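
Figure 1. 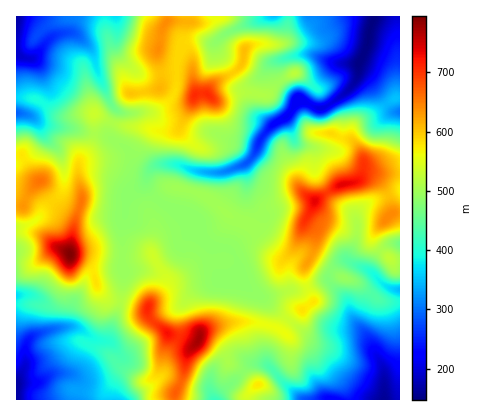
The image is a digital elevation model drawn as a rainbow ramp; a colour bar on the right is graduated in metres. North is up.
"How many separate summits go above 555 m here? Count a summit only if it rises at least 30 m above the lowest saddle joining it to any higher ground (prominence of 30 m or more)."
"9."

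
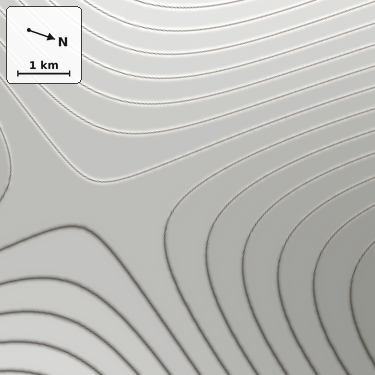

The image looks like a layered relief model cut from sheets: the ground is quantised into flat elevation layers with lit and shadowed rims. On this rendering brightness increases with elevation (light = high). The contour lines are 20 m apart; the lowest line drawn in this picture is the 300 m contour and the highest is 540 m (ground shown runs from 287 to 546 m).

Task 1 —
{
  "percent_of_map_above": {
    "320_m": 94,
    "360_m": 83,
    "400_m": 67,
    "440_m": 34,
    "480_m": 15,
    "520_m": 3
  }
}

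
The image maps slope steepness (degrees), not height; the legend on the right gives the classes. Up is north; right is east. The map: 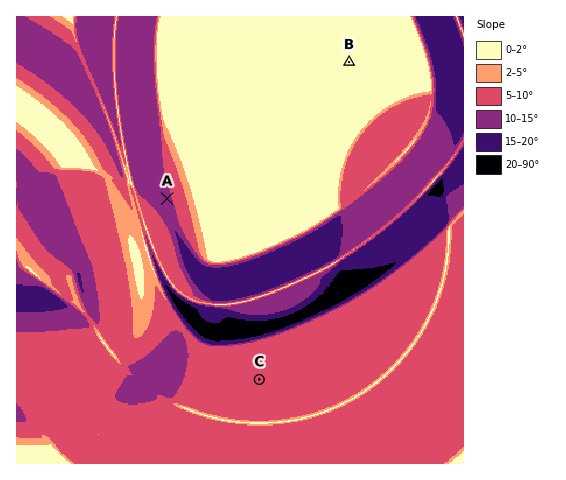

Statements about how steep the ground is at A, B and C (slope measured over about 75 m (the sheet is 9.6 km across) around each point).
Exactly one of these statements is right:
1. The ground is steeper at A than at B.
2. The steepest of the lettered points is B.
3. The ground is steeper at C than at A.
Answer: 1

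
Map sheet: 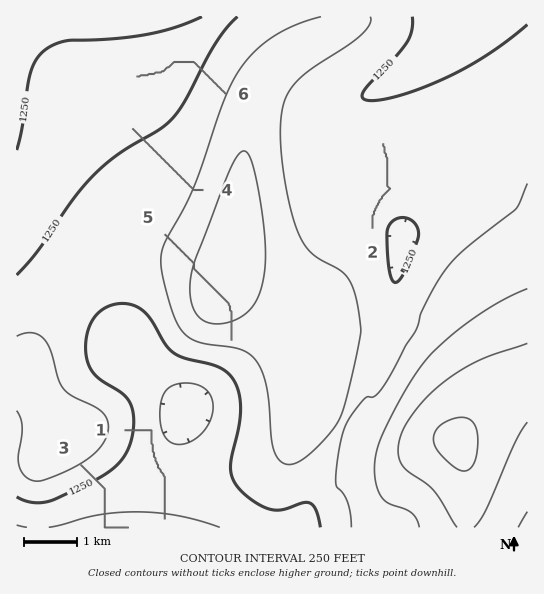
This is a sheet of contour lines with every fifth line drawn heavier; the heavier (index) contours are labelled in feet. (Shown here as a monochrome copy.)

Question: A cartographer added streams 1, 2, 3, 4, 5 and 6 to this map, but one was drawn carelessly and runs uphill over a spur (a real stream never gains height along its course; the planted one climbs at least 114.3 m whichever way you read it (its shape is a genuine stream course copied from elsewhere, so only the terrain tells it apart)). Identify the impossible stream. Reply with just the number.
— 5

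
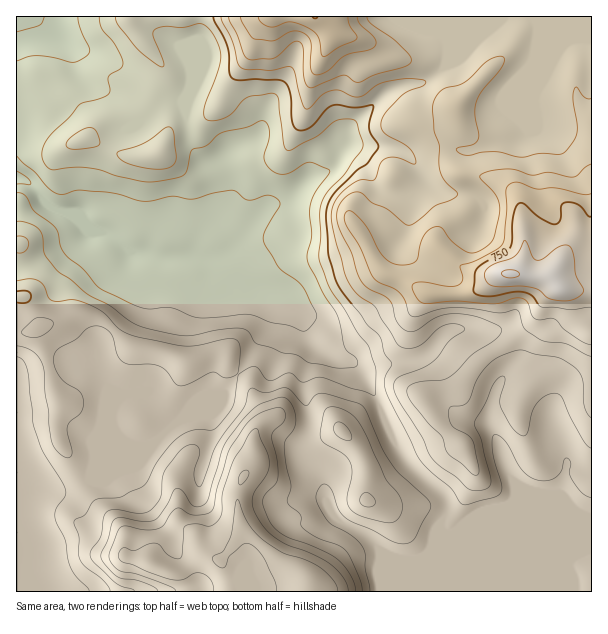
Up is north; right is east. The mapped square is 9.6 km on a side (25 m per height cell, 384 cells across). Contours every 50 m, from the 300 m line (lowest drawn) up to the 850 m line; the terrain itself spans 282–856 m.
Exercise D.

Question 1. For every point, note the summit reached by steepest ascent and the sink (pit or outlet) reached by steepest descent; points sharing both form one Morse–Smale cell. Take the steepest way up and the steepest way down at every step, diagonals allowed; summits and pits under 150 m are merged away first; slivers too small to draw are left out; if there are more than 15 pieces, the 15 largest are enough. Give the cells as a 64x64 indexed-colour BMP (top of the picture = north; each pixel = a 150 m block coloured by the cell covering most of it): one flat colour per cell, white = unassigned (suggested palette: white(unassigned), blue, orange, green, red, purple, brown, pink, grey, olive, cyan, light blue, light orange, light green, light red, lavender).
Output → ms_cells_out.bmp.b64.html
<image width="64" height="64" href="data:image/bmp;base64,Qk12CAAAAAAAAHYAAAAoAAAAQAAAAEAAAAABAAQAAAAAAAAIAAATCwAAEwsAABAAAAAAAAAA////ALR3HwAOf/8ALKAsACgn1gC9Z5QAS1aMAMJ34wB/f38AIr28AM++FwDox64AeLv/AIrfmACWmP8A1bDFACIiIiIiIiIiIiIiIiIiIiIiIiIiIiIiIhERERERERERIiIiIiIiIiIiIiIiIiIiIiIiIiIiIiIiEREREREREREiIiIiIiIiIiIiIiIiIiIiIiIiIiIiIiIRERERERERESIiIiIiIiIiIiIiIiIiIiIiIiIiIiIiIhERERERERERIiIiIiIiIiIiIiIiIiIiIiIiIiIiIiIiEREREREREREiIiIiIiIiIiIiIiIiIiIiIiIiIiIiIiIRERERERERESIiIiIiIiIiIiIiIiIiIiIiIiIiIiIiIRERERERERERIiIiIiIiIiIiIiIiIiIiIiIiIiIiIiIhEREREREREREiIiIiIiIiIiIiIiIiIiIiIiIiIiIiIiIRERERERERESIiIiIiIiIiIiIiIiIiIiIiIiIiIiIiIhERERERERERIiIiIiIiIiIiIiIiIiIiIiIiIiIiIiIiEREREREREREREREiIiIiIiIiIiIiIiIiIiIiIiIiIiEREREREREREREREREiIiIiIiIiIiIiIiIiIiIiIiIhERERERERERERERERERIiIiIiIiIiIiIiIiIiIiIiIhERERERERERERERERERERIiIiIiIiIiIiIiIiIiIiIhERERERERERERERERERERERIiIiIiIiIiIiIiIiIiIiERERERERERERERERERERERERIiIiIiIiIiIiIiIiIiERERERERERERERERERERERERESIiIiIiIiIiIiIiIiIREREREREREREREREREREREREREiIiIiIiIiIiIiIiIREREREREREREREREREREREREREREiIiIiIiIiIiIiIhERERERERERERERERERERERERERERIiIiIiIiIiIiIhERERERERERERERERERERERERERERERIiIiIiIiIiIiERERERERERERERERERERERERERERERESIiIiIiIiIiEREREREREREREREREREREREREREREREREiIiIiIiIiIRERERERERERERERERERERERERERERERERIiIiIiIiIREREREREREREREREREREREREREREREREREiIiIiIiIRERERERERERERERERERERERERERERERERERIiIiIhERERERERERERERERERERERERERERERERERERESIiIhERERERERERERERERERERERERERERERERERERERIiIhERERERERERERERERERERERERERERERERERERERESIiERERERERERERERERERERERERERERERERERERERERIiIREREREREREREREREREREREREREREREREREREREREiERERERERERERERERERERERERERERERERERERERERERERERERERERERERERERERERERERERERERERERERERERERERERERERERERERERERERERERERERERERERERERERERERERERERERERERERERERERERERERERERERERERERERERERERERERERERERERERERERERERERERERERERERERERERERERERERERERERERERERERERERERERERETMxERERERERERERERERERERERERERERERERERERERERMzMRERERERERERERERERERERERERERERERERERERERETMzERERERERERERERERERERERERERERERERERERERERMzMxERERERERERERERERERERERERERERERERERERERETMzMREREREREREREREREREREREREREREREREREREREREzMzERERERERERERERERERERERERERERERERERERERERMzMzEREREREREREREREREREREREREREREREREREREREzMzMxERERERERERERERERERERERERERERERERERERETMzMzMRERERERERERERERERERERERERERERERERERETMzMzMzMRERERERERERERERERERERERERERERERERERMzMzMzMzEREREREREREREREREREREREREREREREREREzMzMzMzMxEREREREREREREREREREREREREREREREREREzMzMzMzEREREREREREREREREREREREREREREREREREREzMzMzMxERERERERERERERERERERERERERERERERERETMzMzMzERERERERERERERERERERERERERERERERERETMzMzMzMxERERERERERERERERERERERERERERERERERMzMzMzMzMRERERERERERERERERERERERERERERERETMzMzMzMzMzEREREREREREREREREREREREREREREREzMzMzMzMzMzMxERERERERERERERERERERERERERERMzMzMzMzMzMzMzMzEREREREREREREREREREREREREREzMzMzMzMzMzMzMzMzMREREREREREREREREREREREREzMzMzMzMzMzMzMzMzMzERERERERERERERERERERERERMzMzMzMzMzMzMzMzMzMREREREREREREREREREREREREzMzMzMzMzMzMzMzMzMxERERERERERERERERERERERETMzMzMzMzMzMzMzMzMzERERERERERERERERERERERERMzMzMzMzMzMzMzMzMzEREREREREREREREREREREREREzMzMzMzMzMzMzMzMzMRERERERERER"/>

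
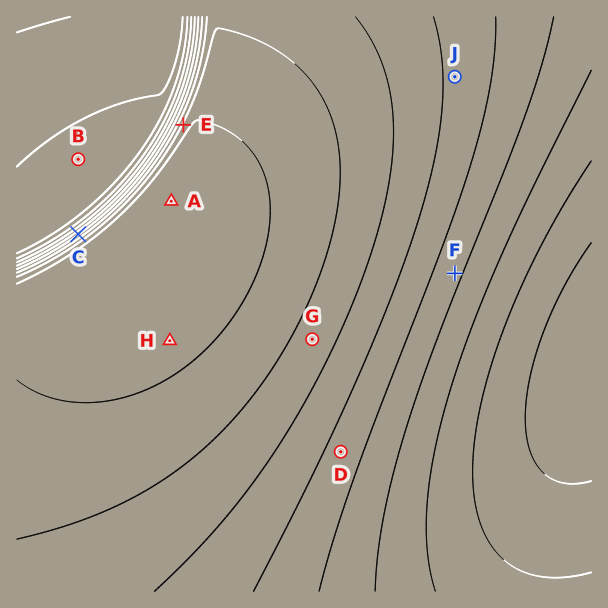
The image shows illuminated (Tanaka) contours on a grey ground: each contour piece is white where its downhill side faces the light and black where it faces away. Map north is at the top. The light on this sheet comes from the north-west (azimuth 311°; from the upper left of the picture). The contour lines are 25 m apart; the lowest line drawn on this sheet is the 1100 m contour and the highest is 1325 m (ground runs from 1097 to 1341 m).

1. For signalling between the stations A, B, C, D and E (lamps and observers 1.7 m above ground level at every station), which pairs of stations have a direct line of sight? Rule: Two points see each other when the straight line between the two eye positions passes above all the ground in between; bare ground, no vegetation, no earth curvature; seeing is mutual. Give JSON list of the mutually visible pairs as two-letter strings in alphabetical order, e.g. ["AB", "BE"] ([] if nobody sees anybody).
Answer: ["BC", "BE", "CE"]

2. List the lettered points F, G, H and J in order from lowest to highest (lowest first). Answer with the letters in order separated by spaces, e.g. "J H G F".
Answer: F J G H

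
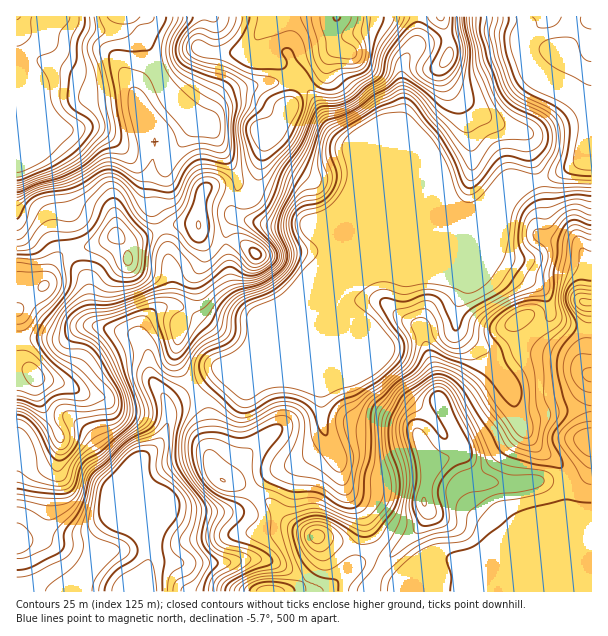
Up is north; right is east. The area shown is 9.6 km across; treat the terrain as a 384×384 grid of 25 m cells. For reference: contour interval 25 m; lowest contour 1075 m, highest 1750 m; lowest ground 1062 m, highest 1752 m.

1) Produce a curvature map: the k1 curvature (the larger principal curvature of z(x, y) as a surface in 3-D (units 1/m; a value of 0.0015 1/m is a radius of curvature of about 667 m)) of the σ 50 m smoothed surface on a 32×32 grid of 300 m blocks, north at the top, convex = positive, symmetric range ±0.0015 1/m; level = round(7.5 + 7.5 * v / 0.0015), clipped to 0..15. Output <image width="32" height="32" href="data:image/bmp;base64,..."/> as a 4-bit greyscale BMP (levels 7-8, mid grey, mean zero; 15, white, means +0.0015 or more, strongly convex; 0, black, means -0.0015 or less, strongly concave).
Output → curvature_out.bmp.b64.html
<image width="32" height="32" href="data:image/bmp;base64,Qk12AgAAAAAAAHYAAAAoAAAAIAAAACAAAAABAAQAAAAAAAACAAATCwAAEwsAABAAAAAAAAAAAAAAABEREQAiIiIAMzMzAERERABVVVUAZmZmAHd3dwCIiIgAmZmZAKqqqgC7u7sAzMzMAN3d3QDu7u4A////AIiJpXe7vv/9iJ2XiYiHh3e5iMmYlol5ebp46Hl3h4iIm7m9yKq9qpnrzK+HiHiHh3mpl4iJrMqe/8i668mIiIh5vHd4doqIybl4e/yId3iIic5niGeu3aioemf3iquqibvraHqq/Kh3l3qH+3q73ZqJ+chXq+iaeIdoqPvNeYiLefu9eozKvbmImJv3y5hrzE+5ju2Lqorcmam9yfioeZq+e9+6eslXu5qsq8+5d5mZve29d5y3eIh4eIuvuYeImr2pyonsVoeIh3d3rZmImKu5a7mX7WmYiIh3ZfpqipqpyIiHaN68qHiHd4v5aduYi8qGiXiruVeIeInNyZu++p+durypirqImIibx6uHean/rMiM7bvJ7ql4iIeIh3iIyrrKivhoyb/9qIiIh3h4d6t5q9zcetv/uJiIiIiHecy+eoZ+qdzXqrN4eIiHiHjYyu26nomb58y3mYeHeImIuqqd3L6pavyNucyIiHi9h4qZZ3i8invLvreqmIh3roe6dnd2uoqKp77alXeHd8yZu5d3domqqHbNzoV3d3jJm8yYiJmIy4h3zK+pmHaLucy7qHiaicl4h5q+3dmFjau3aIiHiXupiYeZmKy87N66lmiJmYmciL3dy6ms7niv+YeJmIh6yYi/67p2jLynW/mGipiZhqqHe6WLqZupzL/XmqeZ"/>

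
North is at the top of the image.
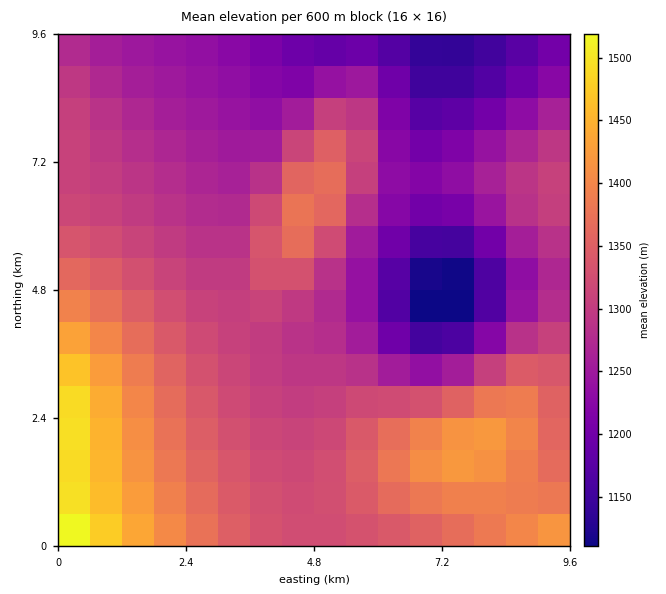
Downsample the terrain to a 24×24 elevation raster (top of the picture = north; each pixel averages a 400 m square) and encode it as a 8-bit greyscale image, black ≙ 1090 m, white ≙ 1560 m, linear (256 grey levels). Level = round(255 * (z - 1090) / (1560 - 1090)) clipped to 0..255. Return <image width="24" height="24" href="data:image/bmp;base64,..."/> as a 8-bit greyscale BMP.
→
<image width="24" height="24" href="data:image/bmp;base64,Qk12BgAAAAAAADYEAAAoAAAAGAAAABgAAAABAAgAAAAAAEACAAATCwAAEwsAAAABAAAAAAAAAAAAAAEBAQACAgIAAwMDAAQEBAAFBQUABgYGAAcHBwAICAgACQkJAAoKCgALCwsADAwMAA0NDQAODg4ADw8PABAQEAAREREAEhISABMTEwAUFBQAFRUVABYWFgAXFxcAGBgYABkZGQAaGhoAGxsbABwcHAAdHR0AHh4eAB8fHwAgICAAISEhACIiIgAjIyMAJCQkACUlJQAmJiYAJycnACgoKAApKSkAKioqACsrKwAsLCwALS0tAC4uLgAvLy8AMDAwADExMQAyMjIAMzMzADQ0NAA1NTUANjY2ADc3NwA4ODgAOTk5ADo6OgA7OzsAPDw8AD09PQA+Pj4APz8/AEBAQABBQUEAQkJCAENDQwBEREQARUVFAEZGRgBHR0cASEhIAElJSQBKSkoAS0tLAExMTABNTU0ATk5OAE9PTwBQUFAAUVFRAFJSUgBTU1MAVFRUAFVVVQBWVlYAV1dXAFhYWABZWVkAWlpaAFtbWwBcXFwAXV1dAF5eXgBfX18AYGBgAGFhYQBiYmIAY2NjAGRkZABlZWUAZmZmAGdnZwBoaGgAaWlpAGpqagBra2sAbGxsAG1tbQBubm4Ab29vAHBwcABxcXEAcnJyAHNzcwB0dHQAdXV1AHZ2dgB3d3cAeHh4AHl5eQB6enoAe3t7AHx8fAB9fX0Afn5+AH9/fwCAgIAAgYGBAIKCggCDg4MAhISEAIWFhQCGhoYAh4eHAIiIiACJiYkAioqKAIuLiwCMjIwAjY2NAI6OjgCPj48AkJCQAJGRkQCSkpIAk5OTAJSUlACVlZUAlpaWAJeXlwCYmJgAmZmZAJqamgCbm5sAnJycAJ2dnQCenp4An5+fAKCgoAChoaEAoqKiAKOjowCkpKQApaWlAKampgCnp6cAqKioAKmpqQCqqqoAq6urAKysrACtra0Arq6uAK+vrwCwsLAAsbGxALKysgCzs7MAtLS0ALW1tQC2trYAt7e3ALi4uAC5ubkAurq6ALu7uwC8vLwAvb29AL6+vgC/v78AwMDAAMHBwQDCwsIAw8PDAMTExADFxcUAxsbGAMfHxwDIyMgAycnJAMrKygDLy8sAzMzMAM3NzQDOzs4Az8/PANDQ0ADR0dEA0tLSANPT0wDU1NQA1dXVANbW1gDX19cA2NjYANnZ2QDa2toA29vbANzc3ADd3d0A3t7eAN/f3wDg4OAA4eHhAOLi4gDj4+MA5OTkAOXl5QDm5uYA5+fnAOjo6ADp6ekA6urqAOvr6wDs7OwA7e3tAO7u7gDv7+8A8PDwAPHx8QDy8vIA8/PzAPT09AD19fUA9vb2APf39wD4+PgA+fn5APr6+gD7+/sA/Pz8AP39/QD+/v4A////AO/gz8CzqZ6Ui4WAfn5/goaJjpSaoamwt+XYyryvpJqRiYN/fn+Ch42Tl5ueoaOlqN3SxbisoJaOh4J+fX+EjJWdo6anpaKfnNzQwrWonZOLhH98fH+Fj5qlrrKxrKScld7QwbOmmpCIgn16en2DjpunsLa3s6mckODQv7Cjl42Gf3p3d3mAipScpKyysqudjt/Ova2flIqDfHh1dHV6gIOGi5WfpqacjNnIuKmbkIeAenVycHF0c21panOBkJiWic2/saOWjIN9d3NvbW1tZFdKRk1ecoOJgsC1qJyRh395dnJua2lmWEMwJys8VGt5eLGpnpSLgnt2dXVwamZhTzYfERIiPFZpbaSdlYyEfXdzdXp5b2ZeSzEXBwYULkleZZeSi4V+eHNvc3+FfGtdSzIaCQcULEdbY4yIg354c29scIGQjHhiTzkkFRQgNU5gZYOAfHhzb2toa3+VmYptVUIxJyYyRVpobHx6d3Nva2dkZXeTnpd8XUo+ODlEVWZwdHh2c3BsaGRhYGyKnJuIZk9GREdRX2xzeHd0cW1oZGFeW2F7lJiNblBGR0xVYGpxeHd0b2plYV5bWFhohZGLck9AQEVOV2Frc3hybGZhXVpXVFJYb4ODcE43NDlASlVgandvaGJdWldUUU5MWG10aEoxKiwzPEZSXHNqY15aV1RRTkpGR1NfWUMrISInLzlET21kXllWVFFPS0ZBPD9GRzglHBwgJzA6RGVeWVZTUU9MSEM9NzIzNC0gGRkdIys0Pg=="/>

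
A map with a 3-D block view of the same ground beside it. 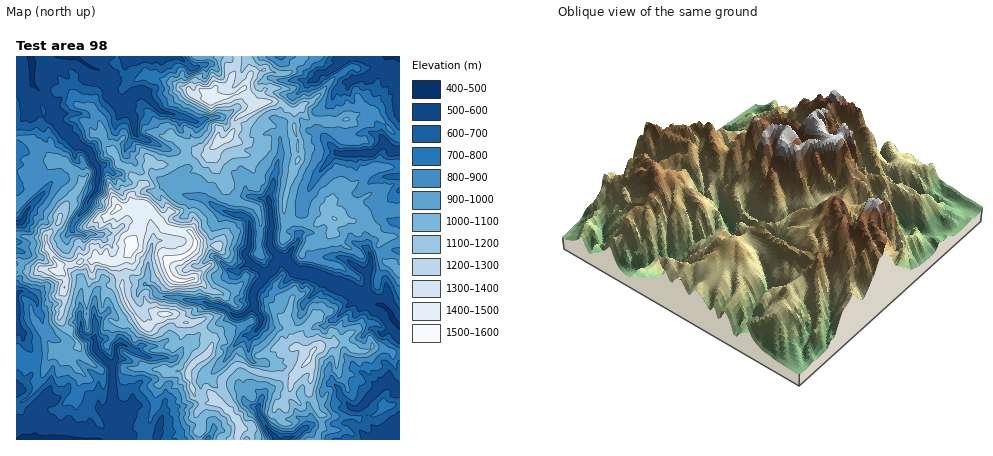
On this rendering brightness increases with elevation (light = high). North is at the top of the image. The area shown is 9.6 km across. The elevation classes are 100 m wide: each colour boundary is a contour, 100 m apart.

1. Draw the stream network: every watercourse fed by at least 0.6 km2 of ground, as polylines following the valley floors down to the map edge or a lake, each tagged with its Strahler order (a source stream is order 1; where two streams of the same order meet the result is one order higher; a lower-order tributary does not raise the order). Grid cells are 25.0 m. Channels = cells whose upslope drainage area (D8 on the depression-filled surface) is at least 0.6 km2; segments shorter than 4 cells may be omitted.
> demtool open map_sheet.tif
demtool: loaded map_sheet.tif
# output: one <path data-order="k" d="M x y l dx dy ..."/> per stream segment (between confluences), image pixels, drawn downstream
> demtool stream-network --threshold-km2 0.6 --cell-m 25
<path data-order="1" d="M68 440l-34 0 0-2"/><path data-order="2" d="M34 438l-10 2"/><path data-order="1" d="M380 436l4 2 16 0"/><path data-order="1" d="M214 430l-6 10"/><path data-order="1" d="M306 428l-2 0-8 8-14 4"/><path data-order="3" d="M118 422l0 14-4 4"/><path data-order="3" d="M118 420l0 2"/><path data-order="2" d="M258 408l2 8 4 4 2 8 8 8 2 4"/><path data-order="1" d="M132 408l-2 4-4 4-2 4-2 2-4 0"/><path data-order="1" d="M98 406l12 14 8 0"/><path data-order="1" d="M164 406l0 6-2 6-4 12-2 10"/><path data-order="1" d="M42 404l-2 2-4 6 0 26-2 0"/><path data-order="1" d="M248 404l4 2 6 0 0 2"/><path data-order="1" d="M262 398l-4 8 0 2"/><path data-order="1" d="M332 382l6 6 2 6 2 4 10 10 6 0 4-2 22-22 10 0 6 6"/><path data-order="1" d="M214 372l10-10 4-6 2-6 14-14 2-2 4 2"/><path data-order="3" d="M112 368l0 36 6 8 0 8"/><path data-order="1" d="M264 362l-10 0-4-2-2-4 0-16 2-4"/><path data-order="1" d="M176 356l-4 4-4-2-20 0-12-6"/><path data-order="2" d="M136 352l-12-8-8 2 0 14-4 4 0 4"/><path data-order="1" d="M148 346l-6 0-4 4 0 2-2 0"/><path data-order="2" d="M94 340l2 0 0 8 0 2 16 18"/><path data-order="2" d="M250 336l10-10 2-6-2-4-6-8 0-2"/><path data-order="1" d="M22 332l-2-2-4 0"/><path data-order="1" d="M336 318l22-22"/><path data-order="1" d="M40 314l-2-2 0-10-2-2-6-6-6-2-4 0-4 4 0 34"/><path data-order="3" d="M254 306l0-4-2-2 2-10 2-4 8-8 0-4 2 0 2-2"/><path data-order="1" d="M80 300l0 4 0 16 2 4-2 8 4 4 2 2 8 0 0 2"/><path data-order="1" d="M94 300l0 6 0 16 2 0 0 14-2 4"/><path data-order="3" d="M368 300l8 4 8 2 6 6 4 8 6 6"/><path data-order="3" d="M358 296l10 4"/><path data-order="1" d="M312 294l8-8 2-8"/><path data-order="2" d="M148 286l4 0 4 4 0 4 4 2 18 2 10 2 16 2 6 4 8 0 4 2 2 0 10 8 8 0 4-2 4-6 4 0 0-2"/><path data-order="3" d="M322 278l10 6 18 6 8 6"/><path data-order="2" d="M368 278l0 20 0 2"/><path data-order="3" d="M268 272l4-4 2-4 4-4 4 0"/><path data-order="2" d="M250 264l8 4 4 4 2 2 4-2"/><path data-order="3" d="M286 262l12 10 8 0 8 2 8 4"/><path data-order="1" d="M348 262l12 8 4 0 4 8"/><path data-order="3" d="M282 260l2 0 2 2"/><path data-order="1" d="M214 256l2 2 14 12 8 0 4-4 8-2"/><path data-order="1" d="M368 250l2 6 0 10-2 4 0 8"/><path data-order="1" d="M294 246l-4 4 0 2-4 6 0 4"/><path data-order="1" d="M154 242l-2 2 0 6-4 6 0 22-2 2 0 4 2 2"/><path data-order="1" d="M104 234l-2 0-12 0-6 2-2-2-8-2-2-2 0-2"/><path data-order="1" d="M72 230l0-2"/><path data-order="2" d="M72 228l2-6 12-14 4-10 6-8 0-6 2-8 0-8 0-2"/><path data-order="2" d="M268 200l2 0 0 18 2 2-2 26 2 2 0 2 10 10"/><path data-order="1" d="M306 194l12-20 12-14 6-6 2 0"/><path data-order="1" d="M48 186l-2 4-18 20-4 4 0 6-4 2-4 0"/><path data-order="1" d="M168 186l12 8 6 0 4 2 10 0 2 2 14 10 4 0 4 4 10 2 6 0 8 4 2 4 0 24-2 2-2 4 0 4 4 8"/><path data-order="1" d="M244 182l2 2 0 10 2 2 6 0 6 2 8 0 0 2"/><path data-order="1" d="M376 178l8-2 16 0"/><path data-order="2" d="M98 166l-6-6-2-6-6-6-6-4-26-26 0-14-20-20"/><path data-order="1" d="M104 166l-6 0"/><path data-order="2" d="M338 154l26 0 0-2 8 2 10-10 6 2"/><path data-order="2" d="M388 146l6 6 6 0"/><path data-order="1" d="M330 144l8 10"/><path data-order="1" d="M150 142l-12-6-4-4"/><path data-order="1" d="M130 140l4-4 0-4"/><path data-order="1" d="M382 138l6 8"/><path data-order="2" d="M134 132l0-16-10-10 0-2-4-4"/><path data-order="1" d="M274 118l8 6 0 6-2 0 0 26-2 6-2 10-2 6-2 10-4 6 0 6"/><path data-order="1" d="M216 118l-12 0-4 4-6 0-12-6-20-4-22-20-4 0-4 2-8 6-4 0"/><path data-order="2" d="M120 100l-8-6-4-14-8-10-12-4-12-10-8 0"/><path data-order="1" d="M30 96l0-6 2-4 0-2"/><path data-order="1" d="M340 86l4-4 8 0 8-4 8 0 14-14 4-6 2-2 12 0"/><path data-order="2" d="M32 84l0-16 0-2 0-8-2-2"/><path data-order="1" d="M400 82l0-14-2 0 0-10 2-2"/><path data-order="1" d="M294 80l6 0 4 2 10-2 2-2 2-4 2-2 6 0 18-10 6-6 2 0"/><path data-order="1" d="M204 64l-2 0-6 4-4 0-10-8-4-4-18 0"/>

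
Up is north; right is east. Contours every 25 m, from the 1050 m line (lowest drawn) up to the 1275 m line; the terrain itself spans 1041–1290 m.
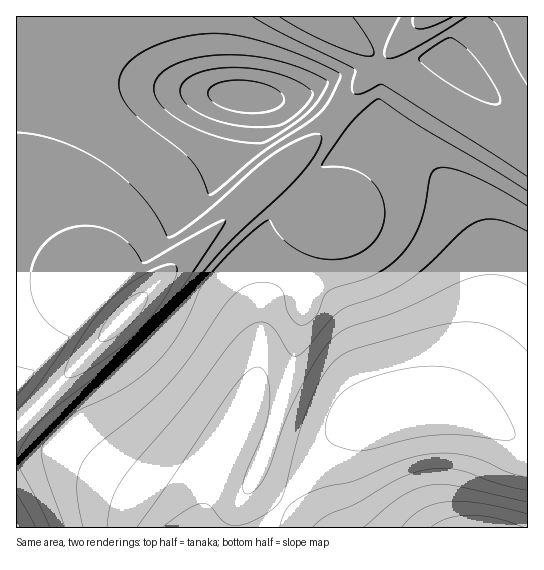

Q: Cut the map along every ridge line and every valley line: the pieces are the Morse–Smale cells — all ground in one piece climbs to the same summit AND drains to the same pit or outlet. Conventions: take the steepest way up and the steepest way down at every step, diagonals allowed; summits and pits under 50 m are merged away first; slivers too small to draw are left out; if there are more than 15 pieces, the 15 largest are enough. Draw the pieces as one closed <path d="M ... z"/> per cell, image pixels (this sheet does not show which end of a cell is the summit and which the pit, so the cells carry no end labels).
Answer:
<path d="M338 115l-29 32-28 22-74 67-82 79-28-27-46-8-35-1 1 249 248 0 12-14 40-57 26-28 20-9 28-3 30-6 21 0 7-6 20-39 16-51 3-44-7-33-17-33-37-40-21-17-36-24-3-1-8 6-4 0z"/><path d="M195 16l-179 1 1 262 34 1 46 8 28 27 82-79 74-67 28-22 27-29 1-5-26-17-17 4-16 0-52-5-11-4-6-6-5-11z"/><path d="M527 16l-211 1 39 24 21 17-1 11-19 21-17 25 16 14 4 0 8-6 3 1 36 24 21 17 37 40 17 33 7 33 0 24-4 27-15 44-20 39-6 5 26 5 18 6 35 22 6-1z"/><path d="M450 411l-39 1-20 5-28 3-16 7-24 23-46 64-12 13 262 1 1-85-9-2-32-20z"/><path d="M315 16l-118 0 3 41 7 24 8 10 11 4 52 5 16 0 17-4 27 19 37-46 1-11-21-17z"/>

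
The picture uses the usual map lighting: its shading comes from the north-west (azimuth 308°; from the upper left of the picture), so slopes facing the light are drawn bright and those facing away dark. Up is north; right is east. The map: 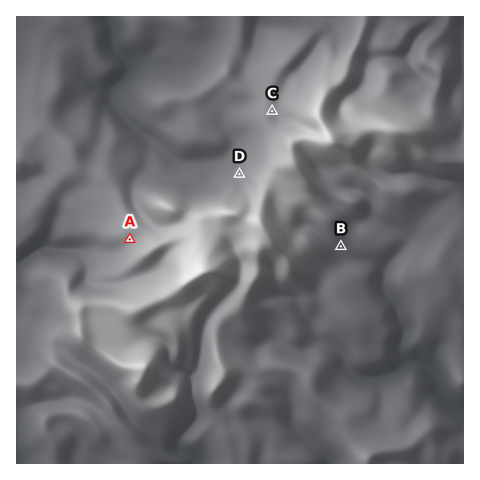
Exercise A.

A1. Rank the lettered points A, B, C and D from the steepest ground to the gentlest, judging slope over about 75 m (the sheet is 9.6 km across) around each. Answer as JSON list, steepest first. ["D", "B", "A", "C"]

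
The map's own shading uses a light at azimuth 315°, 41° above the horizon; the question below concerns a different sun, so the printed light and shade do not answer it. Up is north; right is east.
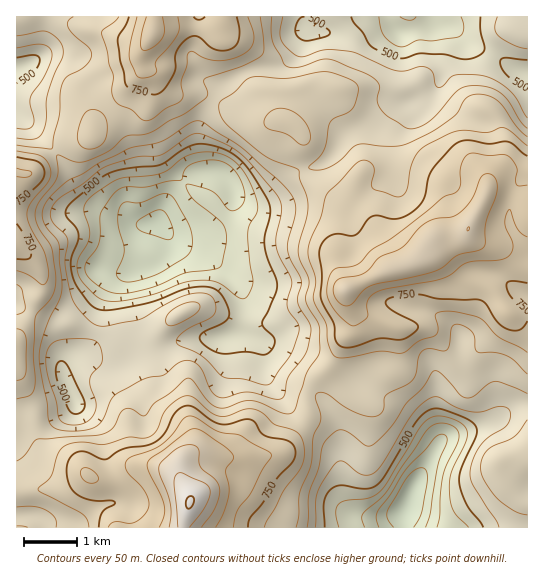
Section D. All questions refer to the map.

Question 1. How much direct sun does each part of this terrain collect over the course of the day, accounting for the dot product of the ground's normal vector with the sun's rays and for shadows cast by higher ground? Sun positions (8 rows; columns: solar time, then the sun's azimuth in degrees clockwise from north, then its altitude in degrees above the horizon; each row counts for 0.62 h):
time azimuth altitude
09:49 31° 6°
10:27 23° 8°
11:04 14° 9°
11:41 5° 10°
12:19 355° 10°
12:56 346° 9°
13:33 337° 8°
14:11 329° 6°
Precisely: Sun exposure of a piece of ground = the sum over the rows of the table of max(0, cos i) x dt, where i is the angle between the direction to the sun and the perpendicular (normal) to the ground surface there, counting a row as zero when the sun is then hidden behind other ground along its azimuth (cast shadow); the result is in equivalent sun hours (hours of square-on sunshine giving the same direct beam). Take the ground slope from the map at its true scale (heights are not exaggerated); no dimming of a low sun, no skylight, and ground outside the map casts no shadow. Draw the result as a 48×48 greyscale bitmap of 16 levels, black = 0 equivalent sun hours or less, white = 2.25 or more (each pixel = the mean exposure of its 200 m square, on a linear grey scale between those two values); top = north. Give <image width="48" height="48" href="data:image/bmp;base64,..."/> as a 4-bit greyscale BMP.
<image width="48" height="48" href="data:image/bmp;base64,Qk32BAAAAAAAAHYAAAAoAAAAMAAAADAAAAABAAQAAAAAAIAEAAATCwAAEwsAABAAAAAAAAAAAAAAABEREQAiIiIAMzMzAERERABVVVUAZmZmAHd3dwCIiIgAmZmZAKqqqgC7u7sAzMzMAN3d3QDu7u4A////AHZEQzWJmHdjERJEMzM0VVVDREVlQhIjMiEREBSJh2VTERIyEjRFVCEBEiNEMhIhEQAAEAE0RDM1UyMyIjREQhAAARI0QyIRJEREMQASIiI2h1VEMiIzIQAAAAEkQyIiRXd2QzRUIiJHq6dUMhEiIQAAAAATVTIjQ3dmVXiFMzVniHUzMxESMiIREQACZ2REM2ZmeaqYmauXZEREVDI0QzMiIQABSIh2VFZorMu83//bdniImZhlMiIzIRAAA4q7llZ7//7Lq83cqruom7uVIRIiIhAAACirqFZ67/yXeIiZre7JeKuEIiEhERAAAAJXiFVWial3d2eazu7cuqp1UyEiIhAAAAAjVzRWdlVol3m83d3e7bhmUyNFQyEAAAEiJBJocyNoh3m7uqrN7IZlMkVlMhAREiIRERNoUjV4iIiJiHiauWZkIkVDIREhIjIhETV1M1Z3eId4iIeIh4h2QhASMzMxIiIiIkZkJFVVVneKupiHZniIcwABIjMRIzIREUUxE0REVVZ6upmYdmZmUgAAAAAANEMQAWUwACRVVVM0REV3ZVVlQxAAAAABMzMQAZYyETVmZlMAAAE0MzREREMhEjIjIAEQApUzVnmYd3ZBAAFFZUIhERE0aHZTAAARJGMSV5rN3Lu4U0V3dlMhEQEzIQAAAAEleDQRR5q9////25mHZmVUMhEQAAAAASI3hyMzWKqqve7//+uGVVVnZnUgAAAAEiNWQQAlaIhmZ4q83sllQzMjWMyEEAAAASNDEQFWZUMzNEV4iHVUQyESN6uodUIQAAAAIxR2QhEjNERnZVVUQyI0RmeKuoZDIAABNFeYUiIzRFVEREREREVmd3d5qpdVQhJFVImphkQjIjMiIzM0VmZ3iIdniZl2VDRWU4dnZkIQAAARIjM0VmZ3d3Zmiru5iGRFQ0MyIQAAAAABESNERFVWZmZ4iay6mYQjRREQAAAAAAAAEiIREjNEVmV4iIiYiJYzRRAAAAAAAAAAEiAAAREkZmVXdmZmZndTViEREAAAAAAAAAAAABI2iHVFVVVmVVd1VWd2IAAAAAAAAAAAABJGiZdlVVV4dVeGVu/XIAAAAAAAAAAAABERNpmYd3Zoh3mYev/FIhAAAAAAAAAAASIhJGipmZmIiau7q+2VREQxAAAAAAABIjM0RFeIiKzLq9zLzal2ZWZSEAAAAAEjRDNWVDRmd4q7u6h4vWRWZWZTIhAAACRVZlZ2UyJFZ3eJmFRHqkRFVWZTIiEAETVmZnd2VDNFZmZoh2aKqGZlVmZTEBIkRFZlVWZVRDRERDNYmbzcqImHZmZUEAElVDNGeJh2VmdmZmRWis3cuWeIiHVEMiIiIQAUebzKmbupmZh2eaqpdQFIh3ZDMjREIAAAI1nNy7qaq7qpmqh0EAAEVEREUwEiEAAAFIq83bqru7u6qZdBAAABIiI0ZSEQASMzRoiIqph4mqqqqGQgAQABIjR4dlRDJFRGZlVVVVZ2dUV3dlQzRSIjV4mph2ZlZ1RXZUNDIkZmUhNEREVWZg=="/>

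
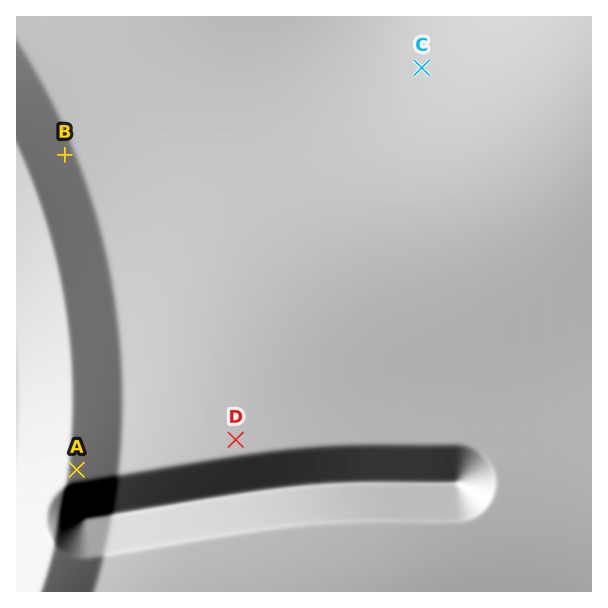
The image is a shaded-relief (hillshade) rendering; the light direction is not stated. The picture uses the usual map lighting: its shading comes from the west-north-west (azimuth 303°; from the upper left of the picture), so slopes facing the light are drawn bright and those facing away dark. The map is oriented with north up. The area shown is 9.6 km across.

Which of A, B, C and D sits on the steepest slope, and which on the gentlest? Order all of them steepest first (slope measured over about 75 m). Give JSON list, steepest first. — ["B", "A", "C", "D"]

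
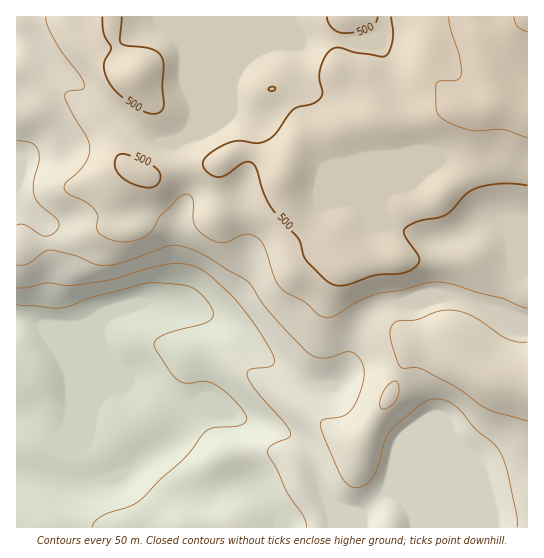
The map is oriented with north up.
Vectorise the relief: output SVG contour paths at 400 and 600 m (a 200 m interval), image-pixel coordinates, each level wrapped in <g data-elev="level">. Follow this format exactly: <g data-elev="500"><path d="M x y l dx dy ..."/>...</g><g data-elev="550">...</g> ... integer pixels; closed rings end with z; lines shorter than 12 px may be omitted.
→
<g data-elev="400"><path d="M17 265l10-1 16-12 7-2 24 5 19 8 10 2 19-2 49-18 14 2 18 8 45 27 21 29 41 43 7 3 8 1 25-6 5 2 6 6 3 9 0 9-4 15-6 13-9 9-21 4-4 4 3 11 14 33 5 11 5 6 10 4 10-5 9-12 9-30 7-12 33-27 9-3 9 1 8 3 7 5 17 21 18 14 7 8 4 11 5 16 8 36 0 13"/><path d="M17 140l14 3 6 6 2 10-5 23 0 13 6 10 17 14 2 6-4 7-9 4-7-2-14-9-8 0"/></g><g data-elev="600"><path d="M514 17l3 9 10 6"/></g>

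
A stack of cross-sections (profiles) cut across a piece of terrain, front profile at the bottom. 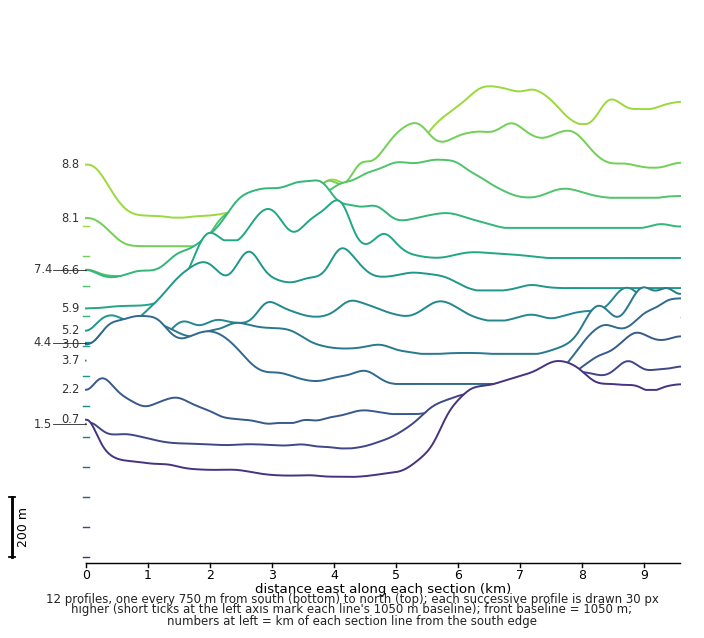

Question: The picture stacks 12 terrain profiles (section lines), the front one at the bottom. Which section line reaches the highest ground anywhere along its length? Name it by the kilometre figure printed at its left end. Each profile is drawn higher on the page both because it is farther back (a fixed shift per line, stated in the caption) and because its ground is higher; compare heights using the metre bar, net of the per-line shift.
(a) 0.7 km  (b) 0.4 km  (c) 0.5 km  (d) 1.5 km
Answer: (a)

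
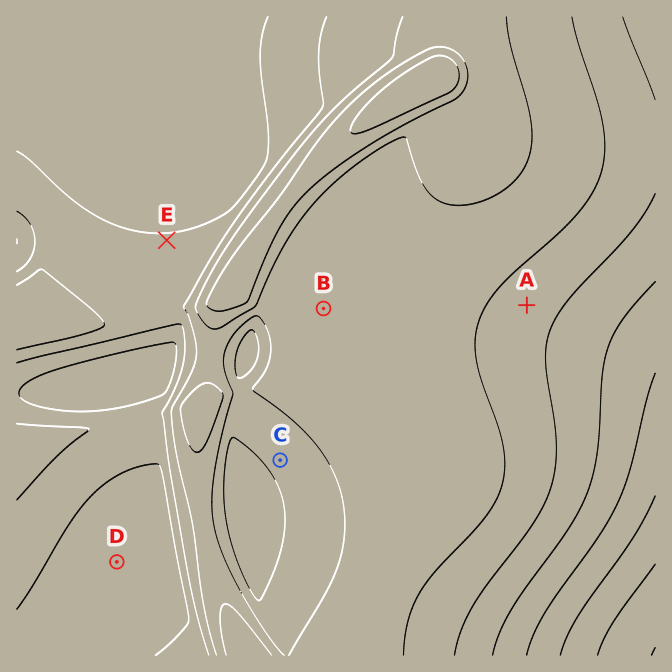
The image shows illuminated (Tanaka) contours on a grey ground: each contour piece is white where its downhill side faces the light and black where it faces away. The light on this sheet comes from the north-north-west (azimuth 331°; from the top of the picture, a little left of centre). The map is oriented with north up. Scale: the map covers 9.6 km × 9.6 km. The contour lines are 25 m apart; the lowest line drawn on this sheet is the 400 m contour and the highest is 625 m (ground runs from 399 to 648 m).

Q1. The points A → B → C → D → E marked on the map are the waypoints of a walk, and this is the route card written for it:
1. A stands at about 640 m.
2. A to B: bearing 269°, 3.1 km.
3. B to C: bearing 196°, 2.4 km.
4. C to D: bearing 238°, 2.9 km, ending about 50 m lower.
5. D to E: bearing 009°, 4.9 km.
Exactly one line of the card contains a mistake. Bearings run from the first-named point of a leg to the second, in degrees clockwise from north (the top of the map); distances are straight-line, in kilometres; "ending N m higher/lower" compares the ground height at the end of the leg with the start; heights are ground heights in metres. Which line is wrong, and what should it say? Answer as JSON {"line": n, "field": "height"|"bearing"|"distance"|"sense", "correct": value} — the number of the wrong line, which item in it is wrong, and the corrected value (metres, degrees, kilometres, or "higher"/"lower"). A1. {"line": 1, "field": "height", "correct": 540}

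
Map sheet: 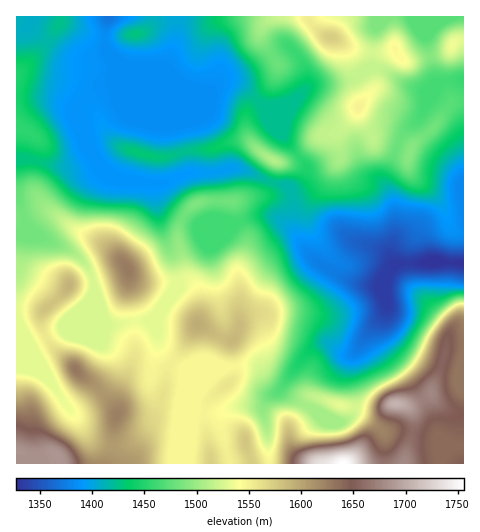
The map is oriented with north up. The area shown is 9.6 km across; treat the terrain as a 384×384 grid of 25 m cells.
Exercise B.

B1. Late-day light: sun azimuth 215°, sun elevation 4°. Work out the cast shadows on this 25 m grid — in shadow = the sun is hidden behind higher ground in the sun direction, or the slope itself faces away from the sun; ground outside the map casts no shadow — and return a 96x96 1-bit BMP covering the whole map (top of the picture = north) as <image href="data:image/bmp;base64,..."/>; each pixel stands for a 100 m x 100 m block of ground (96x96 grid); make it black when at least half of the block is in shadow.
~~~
<image width="96" height="96" href="data:image/bmp;base64,Qk2+BAAAAAAAAD4AAAAoAAAAYAAAAGAAAAABAAEAAAAAAIAEAAATCwAAEwsAAAIAAAAAAAAA////AAAAAAAAHwAGAAAMAAH8AAAAH4AAAAAcAf/+BAAAP4AAAAAcD///BAAA/4AAAAAeH///AABz/8AAAAA+H///AAD3/8AAAAA+H///gAD//8AAAAB+H///gAD//8AAAAB+H///gAD//8AAAAD+P///gAD//8AAAAH+P///AACP/8AAAAH+f//+AACP/8DgAAD+///8AADf/4DwAAB////8BACf/4HwAAA////8fAy//wP4AAAf/////h7/+AP4AAAP/////hz/4A/4AAADx////jz/4D/4AAAB5////jz/wP/4AAAAZ////xz/g//4AAAAc////wA/h/44AAAAMf///4AOD/4AAAAAAP///4AAH/4AAAAAAP///4AAP/4AAAAAAP///4AAf/4AAAAAAP///4AA//4AAAAAAP///4AA//4AAAAAAH///4AB//4AAAAAIAP//4AB//4AAAAAYAH//wAA5/wAAAAAYAD//4AAAfwAACAAcAB//4QAAHgAAHAAcAA//48AABAAAOAA8AAf/98AAAAAAeAB/AH///8AAAAAAeAD//////8AAAAAAeA/////gf8AAAAAAOB////+AP8AAAAAAGB////8A/8ABwAEAHB////8B/8ADwAfAPB////4D/8AHwAfg+D///8AH/8AP4A/x+D///wAD/8A/4B/z/D///gAB/8D/wD/7/H///gAA/8H/wH/7/P///gAAP8H/gP/7/v///gAAAAD/Af/7/n///wAAAAAAAf///z///wAAAAAAA////g///4AAAAAAD///wA///4AAAAAAf///gA///4AAAAAD////gA///4AAAAAH////AA///wAAAAAP///+AAf/DgAAAAAf///+AAH+AAAAAAA////+AAB8AAAAAAB/////AAAAAAAAAAD///////AAAAAAAAD////////AAAAAAAH////////AAAAAAAf///////+AAAAAAC////////8AAAAAAD////////4AAAAAAD////////gAAAAAAB///////+AMAAAAAAH//4P/8YB+AAAAAAA//AD/wAH+AAAAAAAf+A//gAP+AAAAAAA/4H//wAf+AAAAAAB/gP//8A/+AAAAAAD/Af//+A/+AAAAAAH8AP/geB/+AAAAAAP8AB8AAB/+AAAAAAP8AAAAAA/+AAAAAAf8AAAAAA/8AAAAAAf4AAAAAAf8AAAAAAf4AAAAAABgAAAAAAPwAAAAAAAAAAAAAABAAAAAAAAAAAAAAAAAAAAAAAAAAAAOAAAAAAAAAAAAAAAcAAAAAAAAAAAAAAB4AAAAAAAAAAAAAADgAAAAAAAAAAAAAABAAAAAAAAAAAAAAAAAAAAAAAAAAAAAAAAAAAAAAAAAAAAAAAADgAAAAAAAAAAAAAAHwAAAAAAAAAAAAAAHwAAAAAAAAAAAAAgP4AAAAAAAAAAAAH4f4AAAAAAAAAAAAf8f4IAAAAAAAAAAB/8/8cAAADgAAAAAH/8f88AAADgAAAAAH/8f48AAAAAAAAAAH/4P4M="/>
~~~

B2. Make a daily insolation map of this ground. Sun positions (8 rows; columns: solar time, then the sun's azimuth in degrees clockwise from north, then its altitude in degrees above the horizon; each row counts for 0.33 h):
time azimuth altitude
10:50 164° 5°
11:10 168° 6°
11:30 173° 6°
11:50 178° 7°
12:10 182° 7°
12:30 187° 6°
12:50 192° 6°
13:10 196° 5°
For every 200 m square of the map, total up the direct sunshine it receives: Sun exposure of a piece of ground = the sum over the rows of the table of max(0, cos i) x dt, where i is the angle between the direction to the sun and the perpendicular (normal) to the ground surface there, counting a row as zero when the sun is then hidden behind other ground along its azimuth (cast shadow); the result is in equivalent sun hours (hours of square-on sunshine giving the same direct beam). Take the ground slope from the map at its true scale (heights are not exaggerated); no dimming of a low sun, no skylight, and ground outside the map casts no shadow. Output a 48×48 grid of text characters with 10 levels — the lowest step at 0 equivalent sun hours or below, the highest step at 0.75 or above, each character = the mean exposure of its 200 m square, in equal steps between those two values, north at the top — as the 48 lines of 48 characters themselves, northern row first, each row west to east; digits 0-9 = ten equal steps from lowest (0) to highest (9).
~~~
333333332210012333333444333566531012333211333200
333345433210123444444565445789852001221000133000
222355444346665544445565555557885442100000011112
112344443346665544445556775323688765432231002345
123443333334444444444446775322478866544553124687
234433333333333334444444565444467865443578766788
344433333333333333444433444566556654321258864454
444433333333333333333332235666543232112333443332
333334333333333333333331135665311011124543333333
322333333333333333333331123433200123345444333234
211233333333333333333322222333101234554344432245
321123333323333333332111100122101335654344322455
432112333210012222100001100002223334543343124665
554322333320000000000134400001455444544442246655
566543223455321012444678861000587544466543356555
212442211135665566666655899422466445689754455555
000011100001345654100000059998545677677776544455
000000000000022321000000002687655776544678644444
221000000000001110000000000123445565554578865433
332100000000000100001111234444456777766567886433
333200000000000000356655555544456788766555566533
344420000000000002554445433344455666666554443433
334553100000000012333333101134554445566544332332
333446421000000012233321111113454333455444333222
121112564200000023112200011112344322233443332112
110000166310000122100000011111234422222222210002
220000036543111001000000011111123433222211000000
322110014654321111100011111000001234322100000000
222222224555543333321012110000000112321000000000
211125653566666543111112210000000000000000000000
211148843468886431000222211111111111000000000000
333577433468875321011232233223333222100000000000
455663333355443332222223334444433332100000000000
355321023332223333444223444554333210000000000013
345200002322222334566433555554322000000000000133
335400000122222234677666655554310000000000001233
334530000012232234544577555553200000000000001344
222453100001233334333343344542100000000000000343
001367631001233333333322445530000000000000000243
000137863211223233333234556510000000000000001333
000004775311122333333455444200000000000000023322
000001465322222333334444432000000000000232235422
011000134333333333333321012100000000003998545543
111000023445433333333321001310000000002776655544
010000013454322333332332111220000000001333444444
000000002343222333332233321110000000001111333334
322210001233223333332234421120000000000001233333
333332111233333333333334432222110001121112333332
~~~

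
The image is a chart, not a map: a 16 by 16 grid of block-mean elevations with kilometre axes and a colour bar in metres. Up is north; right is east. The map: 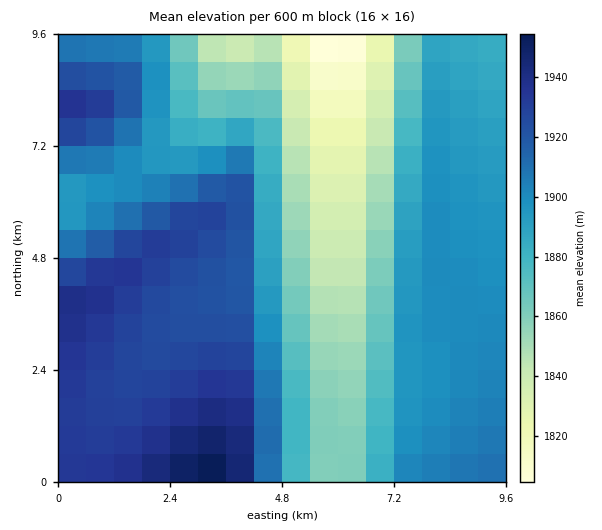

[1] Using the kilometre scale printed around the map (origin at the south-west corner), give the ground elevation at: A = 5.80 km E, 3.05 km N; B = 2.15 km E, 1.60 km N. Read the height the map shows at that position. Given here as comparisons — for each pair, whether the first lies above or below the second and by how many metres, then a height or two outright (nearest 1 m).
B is above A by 82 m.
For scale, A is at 1850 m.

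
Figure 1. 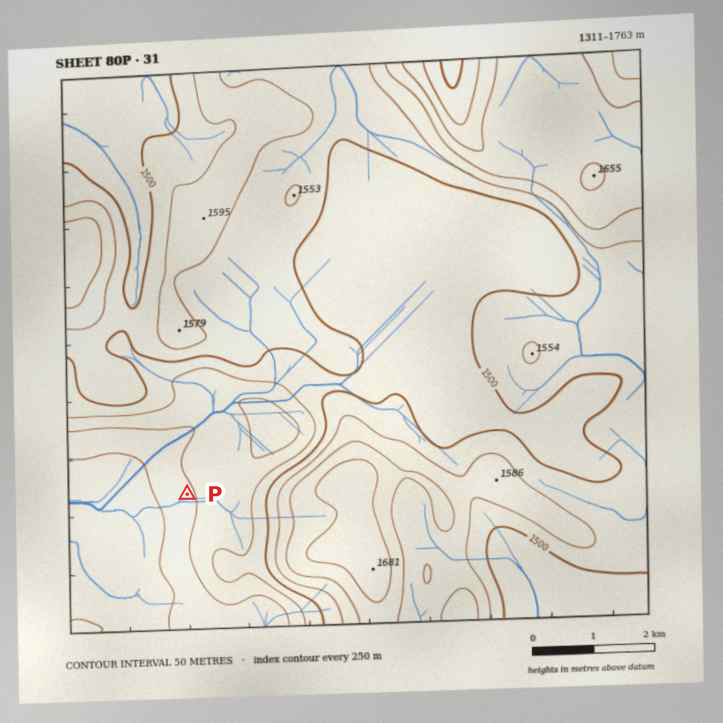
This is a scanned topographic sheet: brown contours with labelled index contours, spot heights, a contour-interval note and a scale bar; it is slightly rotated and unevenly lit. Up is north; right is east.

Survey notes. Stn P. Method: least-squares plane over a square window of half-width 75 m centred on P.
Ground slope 5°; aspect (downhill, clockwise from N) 248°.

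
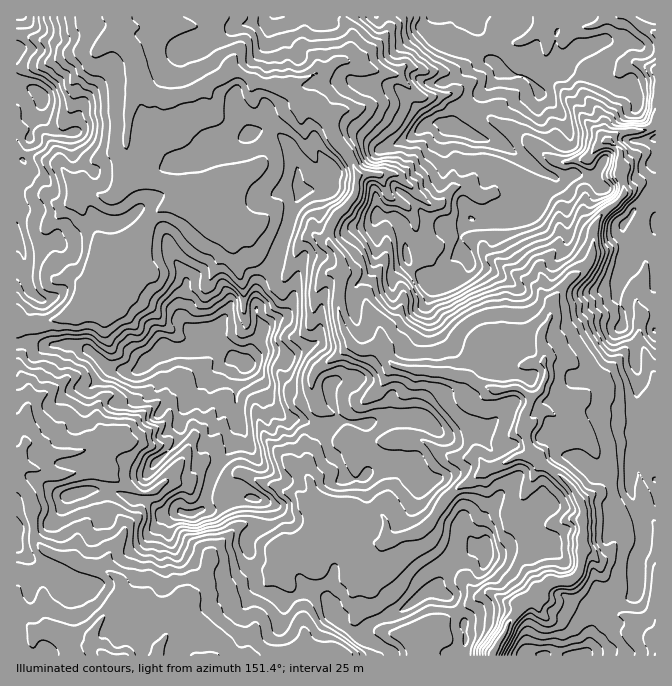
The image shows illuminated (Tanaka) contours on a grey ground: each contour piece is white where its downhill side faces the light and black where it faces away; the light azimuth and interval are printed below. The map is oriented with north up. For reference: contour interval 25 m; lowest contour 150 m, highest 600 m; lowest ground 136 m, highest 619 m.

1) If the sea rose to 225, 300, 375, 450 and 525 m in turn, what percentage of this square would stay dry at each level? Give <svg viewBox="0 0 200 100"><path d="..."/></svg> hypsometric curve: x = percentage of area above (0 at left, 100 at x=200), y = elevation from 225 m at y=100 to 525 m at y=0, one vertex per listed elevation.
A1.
<svg viewBox="0 0 200 100"><path d="M188 100l-48-25-65-25-38-25-24-25"/></svg>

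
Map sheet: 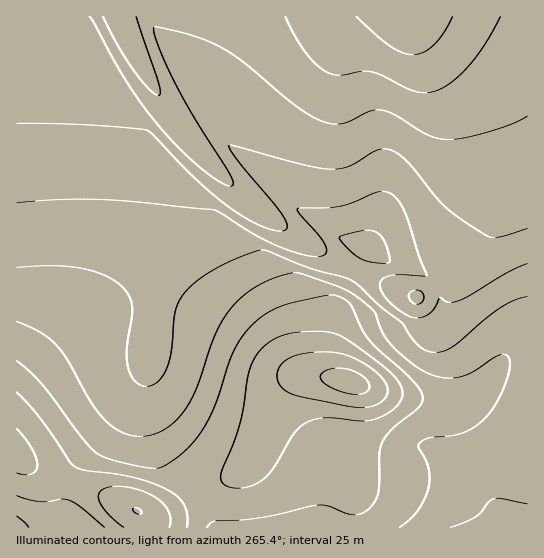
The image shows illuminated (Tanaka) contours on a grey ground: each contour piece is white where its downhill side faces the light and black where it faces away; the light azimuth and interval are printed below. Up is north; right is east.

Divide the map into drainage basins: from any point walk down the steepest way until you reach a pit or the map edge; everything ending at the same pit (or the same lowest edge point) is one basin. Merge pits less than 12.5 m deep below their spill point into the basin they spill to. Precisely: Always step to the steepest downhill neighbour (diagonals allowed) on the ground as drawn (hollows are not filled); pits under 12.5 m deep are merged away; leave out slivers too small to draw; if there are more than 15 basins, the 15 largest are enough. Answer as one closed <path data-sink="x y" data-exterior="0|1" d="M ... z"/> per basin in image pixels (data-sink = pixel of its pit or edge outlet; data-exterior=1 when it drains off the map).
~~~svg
<path data-sink="349 382" data-exterior="0" d="M527 16l-114 1 12 18 43 42 16 18 16 28 7 31-2 23-5 21-17 36-19 25-13 13-34 25-30-12-48-24-62-38-35-28-33-33-18-22-3 9-16 16-11 81-6 76-8 49 0 31 6 29 12 28 32 40 18 29 313-1z"/><path data-sink="365 250" data-exterior="0" d="M413 16l-292 0-1 2 23 49 26 44 31 40 42 44 35 28 50 32 60 30 30 12 34-25 13-13 19-25 17-36 5-21 2-23-7-31-16-28-16-18-43-42z"/><path data-sink="17 453" data-exterior="1" d="M119 16l-103 1 1 511 54-1-4-4-3-14 8-34 12-20 23-22 22-31 15-25 5-16 22-194 17-18 3-10-22-28-20-32z"/><path data-sink="138 511" data-exterior="0" d="M146 371l-6 14-20 30-13 18-23 22-12 20-8 34 3 14 4 5 144-1-18-28-28-33-9-17-12-39z"/>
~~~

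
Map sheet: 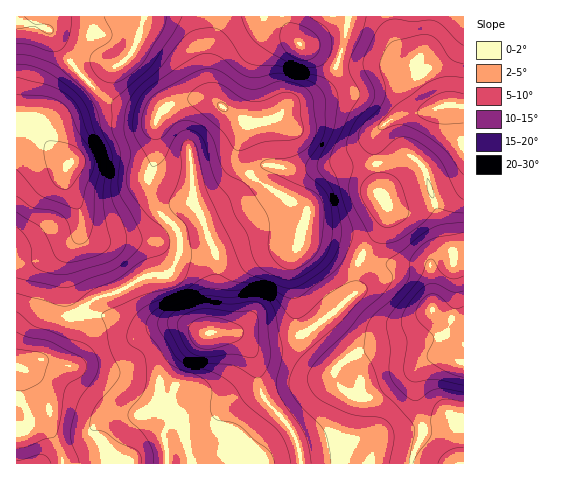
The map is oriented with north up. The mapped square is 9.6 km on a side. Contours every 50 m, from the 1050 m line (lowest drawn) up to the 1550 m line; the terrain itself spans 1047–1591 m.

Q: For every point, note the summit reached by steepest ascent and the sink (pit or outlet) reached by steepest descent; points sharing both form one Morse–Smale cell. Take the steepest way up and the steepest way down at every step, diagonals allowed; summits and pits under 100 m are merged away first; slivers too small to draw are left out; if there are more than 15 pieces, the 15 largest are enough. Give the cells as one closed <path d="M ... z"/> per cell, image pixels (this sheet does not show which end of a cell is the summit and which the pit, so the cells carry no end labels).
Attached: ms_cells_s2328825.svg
<path d="M204 99l-19 1-17 6-10 10-3 10 1 29-7 20 0 11 7 22 21 21 2 6 0 18-7 16-7 6-17 0-26 15-24 7-14 9-4 6 7 3 24 2 29 12 27-5 14 0 28 9-35 24-9 8-4 10-1 28 5 17-1 21 4 23 132 0 1-8-5-17-10-18-23-24-4-13-4-24-9-17-9-8 15 9 12 1 20-3 24-11 25-17 23-22 1-22 3-13-21-10-28-7-8-5 3-22-13-11-41-25-13-16-1-11 10-27-30-19z"/><path d="M216 16l-200 1 0 245 12 0 25-7 17-10 8-9-11 19-2 10 5 30 8 16 16-11 28-10 23-14 22-2 5-5 6-12 3-11-3-15-22-23-7-22 0-11 7-20-1-29 6-14 12-8 19-5 12 0 15 4-8-12-2-11 0-32 8-23z"/><path d="M463 16l-114 0-6 33-7 20-7 12-14 12-24 11-14 14-30 7-9 25 2 14 12 13 41 25 13 11 0 7-3 8 0 7 3 3 33 9 22 11 21-30 4-10-1-18 10 8 18 3 33-11 17-11z"/><path d="M463 253l-16 1-10 5-6 5 0 11-2-6-4-3-44-2-20-6-4 12-1 22-23 22-25 17-24 11-20 3-12-1-12-7 9 11 6 12 4 24 4 13 23 24 10 18 5 25 163-1z"/><path d="M81 312l-3 4-1 25-7 17-6 6-24-3-13 6-11 0 0 96 151 1 1-9-4-14 1-21-5-17 1-28 4-10 9-8 35-24-28-9-14 0-27 5-29-12z"/><path d="M348 16l-131 0-1 13-7 19 0 32 4 16 11 12 25 15 18-2 10-3 14-14 24-11 14-12 7-12 7-20z"/><path d="M76 239l-13 10-16 9-31 5 0 102 2 2 9 0 13-6 24 3 8-10 6-19 0-19 2-4-6-6-4-11-5-30 2-10z"/><path d="M463 188l-7 6-10 6-33 11-18-3-9-6 0 16-4 10-21 29 20 7 44 2 4 3 2 6 0-11 6-5 10-5 16-1z"/>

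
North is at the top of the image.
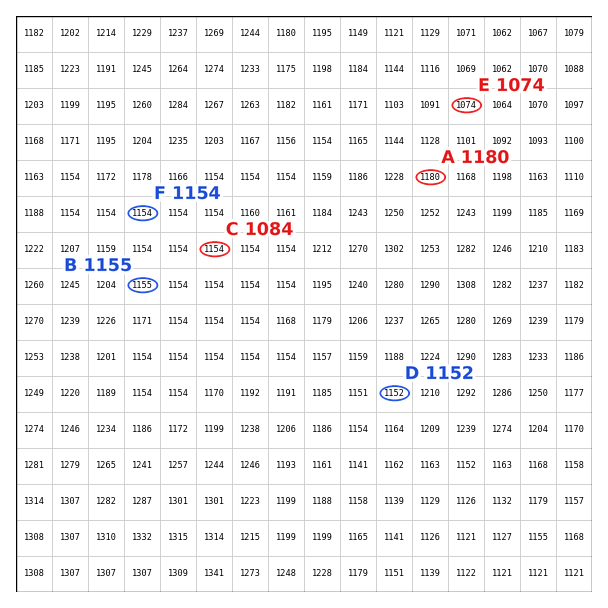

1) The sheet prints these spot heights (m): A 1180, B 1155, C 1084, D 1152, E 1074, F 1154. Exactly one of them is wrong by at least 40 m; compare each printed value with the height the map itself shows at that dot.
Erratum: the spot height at C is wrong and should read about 1154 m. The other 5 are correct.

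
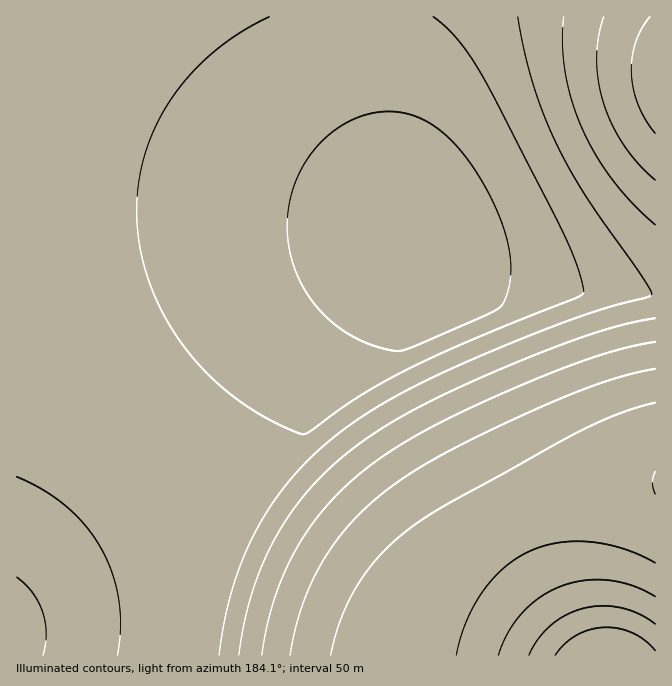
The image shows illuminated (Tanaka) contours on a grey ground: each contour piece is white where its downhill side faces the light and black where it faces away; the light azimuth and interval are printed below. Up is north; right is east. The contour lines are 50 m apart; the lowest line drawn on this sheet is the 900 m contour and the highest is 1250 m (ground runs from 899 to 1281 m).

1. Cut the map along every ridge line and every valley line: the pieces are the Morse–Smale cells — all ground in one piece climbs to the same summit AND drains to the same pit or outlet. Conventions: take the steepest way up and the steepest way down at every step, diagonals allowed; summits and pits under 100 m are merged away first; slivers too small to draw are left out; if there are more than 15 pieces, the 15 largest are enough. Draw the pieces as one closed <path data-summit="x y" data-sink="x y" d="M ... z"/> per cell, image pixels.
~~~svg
<path data-summit="410 235" data-sink="655 483" d="M367 16l-351 1 1 639 377 0 10-36 20-35 34-36 22-16 38-22 44-17 43-10 51-2 0-189-47-2-2-2-62 2-38-5-42-13-28-15-19-14-9-9-6-15-20-68-12-69z"/><path data-summit="410 235" data-sink="655 73" d="M655 16l-287 0 0 29 8 73 15 67 18 50 18 16 18 12 29 13 33 10 38 5 62-2 2 2 46 2z"/><path data-summit="572 655" data-sink="655 483" d="M655 483l-50 1-43 10-44 17-38 22-22 16-34 36-20 35-8 24-2 11 261 1z"/>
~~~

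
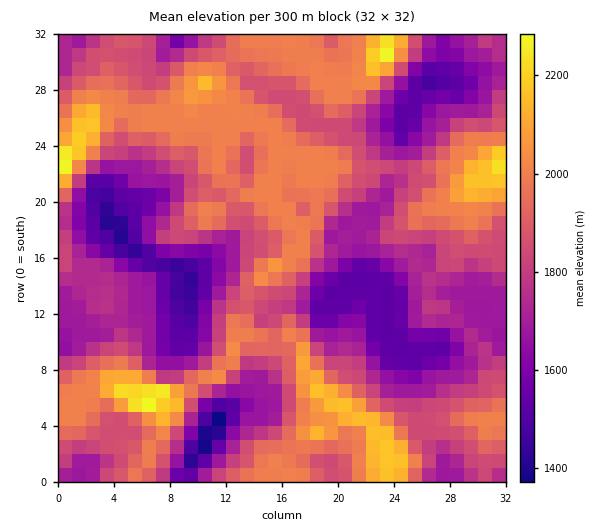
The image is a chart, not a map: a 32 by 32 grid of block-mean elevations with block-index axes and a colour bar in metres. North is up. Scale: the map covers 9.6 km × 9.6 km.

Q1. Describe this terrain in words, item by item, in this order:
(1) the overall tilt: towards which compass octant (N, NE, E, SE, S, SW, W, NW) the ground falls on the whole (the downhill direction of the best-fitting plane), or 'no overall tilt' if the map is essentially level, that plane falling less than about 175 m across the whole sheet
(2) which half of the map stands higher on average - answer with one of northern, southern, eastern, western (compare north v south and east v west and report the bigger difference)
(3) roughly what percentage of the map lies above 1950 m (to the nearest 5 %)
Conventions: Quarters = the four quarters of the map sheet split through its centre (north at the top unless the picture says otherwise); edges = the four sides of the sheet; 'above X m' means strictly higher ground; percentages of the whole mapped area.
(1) No overall tilt - high and low ground are spread across the sheet.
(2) Taken as a whole, the northern half is higher than the southern.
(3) About 30 % of the map lies above 1950 m.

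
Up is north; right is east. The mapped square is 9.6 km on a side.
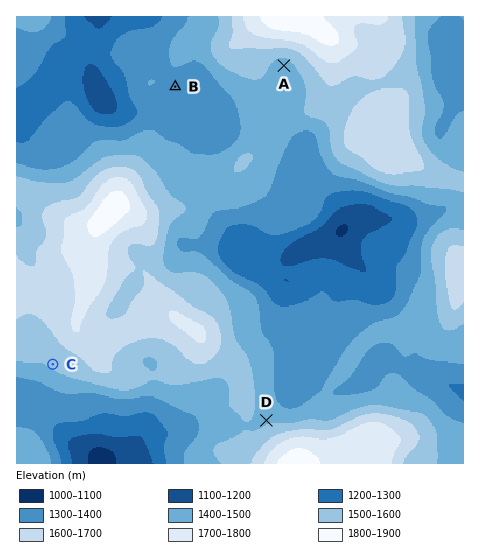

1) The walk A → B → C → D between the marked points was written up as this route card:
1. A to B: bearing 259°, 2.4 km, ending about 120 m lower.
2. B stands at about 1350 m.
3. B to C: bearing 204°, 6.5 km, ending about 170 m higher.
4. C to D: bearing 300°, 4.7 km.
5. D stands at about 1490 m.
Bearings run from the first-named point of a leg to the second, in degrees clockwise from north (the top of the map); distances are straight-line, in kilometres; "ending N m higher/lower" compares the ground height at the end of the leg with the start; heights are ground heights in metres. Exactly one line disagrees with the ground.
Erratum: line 4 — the bearing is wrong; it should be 105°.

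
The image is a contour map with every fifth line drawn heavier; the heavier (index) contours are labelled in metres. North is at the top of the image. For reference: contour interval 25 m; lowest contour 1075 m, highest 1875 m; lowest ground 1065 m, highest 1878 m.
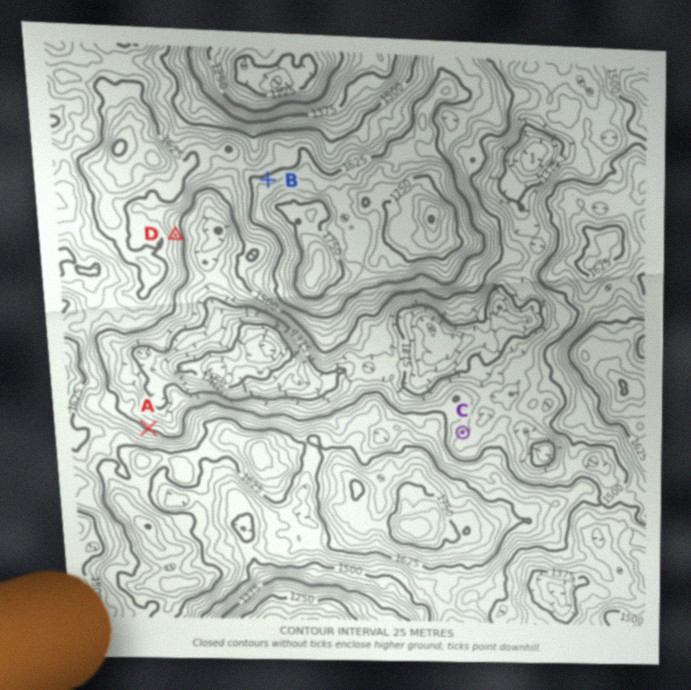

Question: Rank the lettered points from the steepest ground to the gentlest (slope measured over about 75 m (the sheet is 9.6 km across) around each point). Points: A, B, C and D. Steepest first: D A B C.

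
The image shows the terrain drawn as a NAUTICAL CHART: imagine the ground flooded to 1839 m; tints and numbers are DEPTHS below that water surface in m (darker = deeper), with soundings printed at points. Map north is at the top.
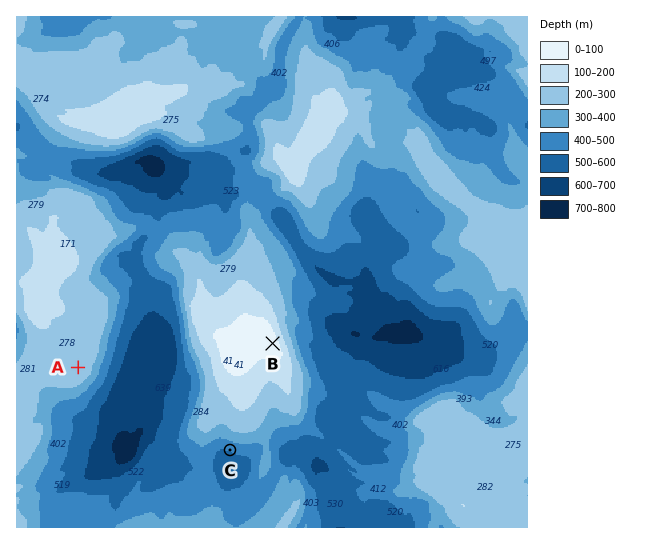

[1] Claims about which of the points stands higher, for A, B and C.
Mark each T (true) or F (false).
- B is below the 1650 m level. F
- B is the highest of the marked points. T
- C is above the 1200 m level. T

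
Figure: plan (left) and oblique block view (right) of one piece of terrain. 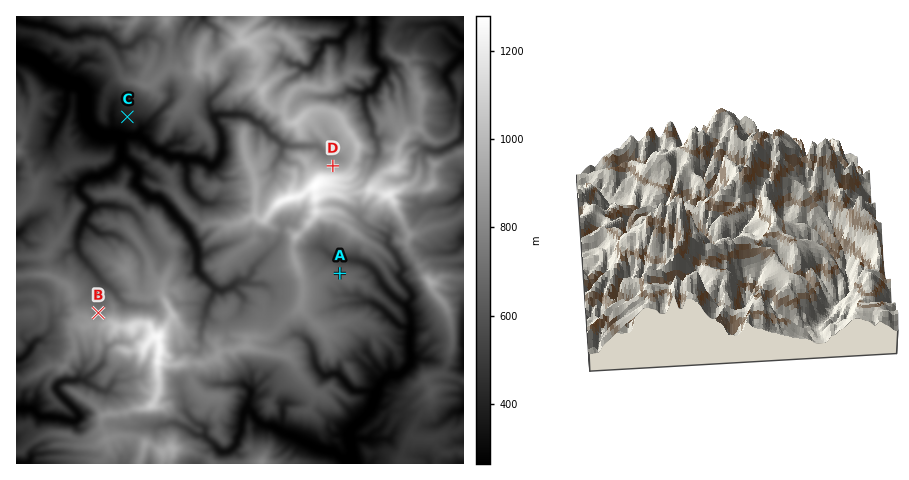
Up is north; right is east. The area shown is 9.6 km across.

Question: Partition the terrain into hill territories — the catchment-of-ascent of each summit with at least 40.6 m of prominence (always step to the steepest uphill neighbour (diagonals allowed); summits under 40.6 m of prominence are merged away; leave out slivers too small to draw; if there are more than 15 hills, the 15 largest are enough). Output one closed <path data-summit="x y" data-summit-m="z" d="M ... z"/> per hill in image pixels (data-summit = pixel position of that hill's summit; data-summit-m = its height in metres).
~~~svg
<path data-summit="315 186" data-summit-m="1280" d="M45 16l-29 1 0 36 23 7 15 14 16 9-4 13 0 10-16 38 8 24 12 15-8 6-17 25-18 10-11 10 1 230 10 0 11-18 12-5 19 0 7-9-2-11 5-4-3-8 10-14 2-11-4-4-6-1 1-7-9-10-9-3-7-7-6-2-9-10 10-7 3-12-2-22-8-12 7-7 4-14 15-14 10-4 1-17 12-22-1-6-11-11 0-6 8-8 11-1 11-5 14-15 14 12 1 5-2 9 12 12-8 9-10 6 7 7 19 31 5 5 36-2 1 20 18 19-10 18 0 8 5 4 16 2 14-11 3-13-11-12 4-4 8-1 10 3 9 0 9 10-3 13 2 7 21 19 11 4 6 6 5 20 7 11 15 0 5-13 5-2 10 0 24 25 8-9 7 0 7-3 6-7 3-8 8-4 10-10 1-4-5-8-16-2 2-10-5-14 5-6 0-6-12-15 0-4 2-5 18-16 32-1 8-7 4-4-1-47-11 9-20 2-8 3-13 18-12 6-8 0-3 6-10-7-8-3-9-7-2-5 0-13-3-7 0-7 8-7 11-22 0-3-5 0-7 7-7 0-8-4-20-5-12-9-32 0-22-22-16-9-24-1-7 4-8-14-15-3-13-6-7 1-1-9 13-23-5-10-1-16-11 1-6 4-8-6-10-1-13 10-8 2-19-14-21-2-11 4-5-1-23-10z"/><path data-summit="158 337" data-summit-m="1260" d="M109 205l-18 3-12 23-1 17-10 4-15 14-4 14-7 7 8 12 2 22-3 12-10 7 9 10 6 2 7 7 9 3 9 10-1 7 6 1 4 4-2 11-10 14 3 9 8 6 11 3 10-3 50 3 17-4 18 9 4-6 3-1-7-4-5-7-2-7 23-23 33 0 7 5 2 6 4 1 14-2 9 5 5 5 23 0 13 6 11 12 6 1 13 9 21-21 6-16-6-3-19-3-14-15-15 0-7-11-5-20-6-6-11-4-21-19-2-7 3-13-7-8-21-5-8 1-4 4 11 12-3 13-14 11-16-2-5-4 0-8 10-18-18-19-1-20-36 2-14-18-10-18-7-7z"/><path data-summit="431 283" data-summit-m="952" d="M463 241l-11 11-32 1-18 16-2 5 0 4 12 15 0 6-5 6 5 14-2 10 14 1 7 9-1 4-10 10-8 4 26 4 13 7 11 0 2-1z"/><path data-summit="172 448" data-summit-m="955" d="M78 417l-4 4 2 11-7 9-19 0-12 5-10 17 98 0 12-36-12 0-6-3-22 3-11-3z"/><path data-summit="432 390" data-summit-m="617" d="M418 358l-6 0-3 7-6 7-7 3-7 0-9 9-7 20 11 8 2 7-4 7-11 11-1 3 19 0 11-20 4-3 8 1 12 8 11 0 18-13 11-3 0-20-5-6 5-16-13 0-13-7z"/><path data-summit="396 169" data-summit-m="1093" d="M391 66l-7 2 0 5-8 12-2 5-9 4-1 7 8 24 0 6 6 12 0 11-4 10 11 13 13 3 14-5 4-18 10-9-6-4-12-31-6-32z"/><path data-summit="18 151" data-summit-m="683" d="M18 53l-2 1 1 114 8-8 25-16 14-31 6-28-2-4-14-7-15-14z"/><path data-summit="389 194" data-summit-m="1202" d="M428 149l-7 2-5 6-2 14-7 7-9 2-8-1-17-15-9 18-8 7 0 7 3 7 0 13 8 10 11 5 10 7 3-6 12-1 11-8 3-8 6-6-6-6 0-3 1-12 8-13-3-17z"/><path data-summit="263 90" data-summit-m="1010" d="M283 58l-10 8-15-2-26 4 0 7-5 7-17 17-1 7 4 10 2 2 7-4 24 1 20 12 8-9 2-26 10-11 9-4 8-8-4-4-7-1z"/><path data-summit="200 67" data-summit-m="906" d="M203 16l-11 0-11 16-3 15 6 17-13 23 0 9 8-1 13 6 16 4 2-6 20-21 2-10-15-20-1-20-12-9z"/><path data-summit="262 462" data-summit-m="805" d="M248 409l-6 9-1 13-4 13-5 5-6 3 3 12 122-1-18-12-14-2-48-23-9-2z"/><path data-summit="244 42" data-summit-m="1016" d="M283 16l-55 0-12 12 2 22 14 18 26-4 15 2 10-9-1-10-8-8 1-11z"/><path data-summit="357 145" data-summit-m="1031" d="M350 91l-7 4-10 3-4 5-5 22 9 15 0 8-5 6 20 6 8 4 7 0 7-7 5 0 3-3 0-11-13-34 0-14z"/><path data-summit="35 185" data-summit-m="636" d="M49 144l-24 16-9 8 1 65 10-9 18-10 17-25 8-6-11-12z"/><path data-summit="297 122" data-summit-m="1050" d="M318 96l-16 2-14 16-10 4-14 9 2 3 18 16 32 0 10 8 3 0 4-6 0-8-7-9-2-9 5-19 3-5z"/>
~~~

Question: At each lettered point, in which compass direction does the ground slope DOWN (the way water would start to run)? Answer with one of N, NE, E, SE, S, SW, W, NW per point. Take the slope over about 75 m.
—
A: N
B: N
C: SW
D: N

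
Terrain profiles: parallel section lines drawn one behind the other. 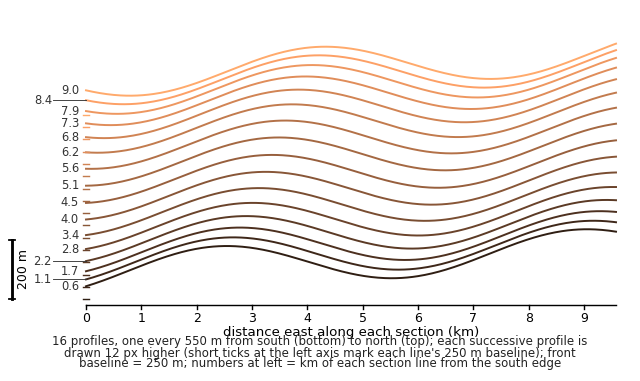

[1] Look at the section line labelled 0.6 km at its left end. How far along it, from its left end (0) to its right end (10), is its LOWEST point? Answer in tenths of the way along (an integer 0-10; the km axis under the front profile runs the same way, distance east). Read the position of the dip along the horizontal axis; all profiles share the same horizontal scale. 0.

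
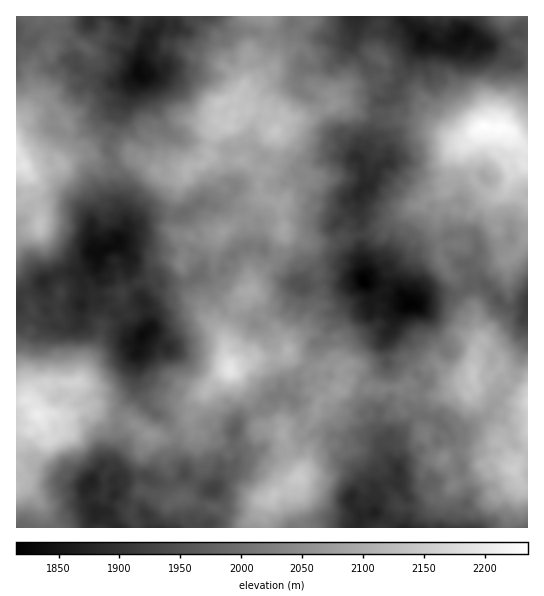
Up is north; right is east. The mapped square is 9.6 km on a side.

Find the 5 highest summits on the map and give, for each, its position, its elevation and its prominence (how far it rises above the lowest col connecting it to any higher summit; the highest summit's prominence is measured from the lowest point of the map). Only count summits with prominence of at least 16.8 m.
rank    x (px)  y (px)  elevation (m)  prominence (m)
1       483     126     2236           421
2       38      415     2205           229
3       230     370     2195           166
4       514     470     2153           25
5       299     478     2149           100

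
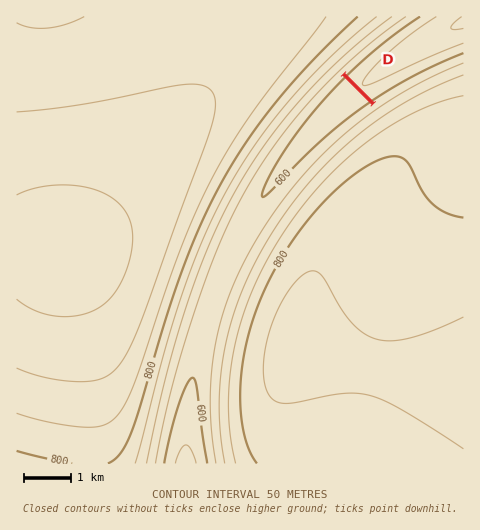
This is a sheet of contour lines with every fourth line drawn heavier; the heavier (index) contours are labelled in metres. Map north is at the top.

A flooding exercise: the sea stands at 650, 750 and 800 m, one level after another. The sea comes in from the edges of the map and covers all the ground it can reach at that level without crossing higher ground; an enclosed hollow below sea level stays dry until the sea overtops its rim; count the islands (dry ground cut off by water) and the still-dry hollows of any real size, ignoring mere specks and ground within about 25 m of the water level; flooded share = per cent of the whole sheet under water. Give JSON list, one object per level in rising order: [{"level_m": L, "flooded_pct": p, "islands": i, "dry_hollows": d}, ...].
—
[{"level_m": 650, "flooded_pct": 12, "islands": 0, "dry_hollows": 0}, {"level_m": 750, "flooded_pct": 21, "islands": 0, "dry_hollows": 0}, {"level_m": 800, "flooded_pct": 29, "islands": 0, "dry_hollows": 0}]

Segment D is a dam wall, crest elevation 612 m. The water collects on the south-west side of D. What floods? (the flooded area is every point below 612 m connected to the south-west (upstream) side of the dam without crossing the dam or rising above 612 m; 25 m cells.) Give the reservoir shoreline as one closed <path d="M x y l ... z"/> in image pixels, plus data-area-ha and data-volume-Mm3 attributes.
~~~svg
<path d="M343 77l-12 11-21 23-35 47-17 29-11 21-9 24-1 7 1 2 11-12 27-36 24-27 34-33 37-29-28-27z" data-area-ha="213" data-volume-Mm3="45.61"/>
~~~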